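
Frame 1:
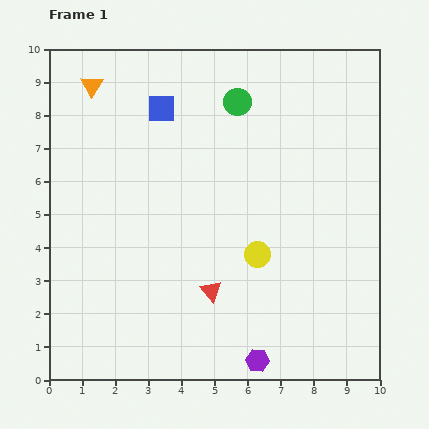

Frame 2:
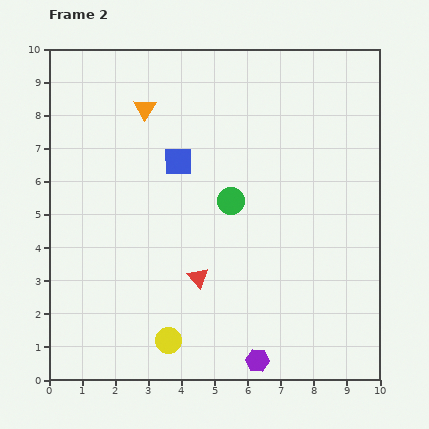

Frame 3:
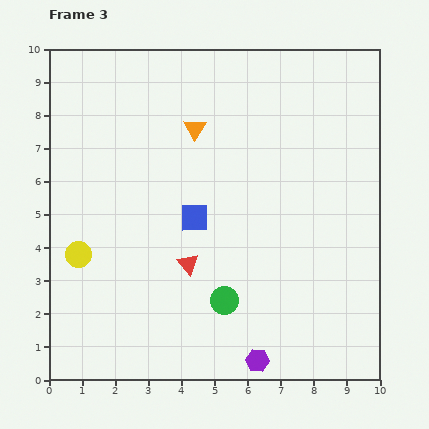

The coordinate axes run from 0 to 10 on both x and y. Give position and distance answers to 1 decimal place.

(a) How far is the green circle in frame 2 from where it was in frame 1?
3.0

The green circle moved from (5.7, 8.4) to (5.5, 5.4), a distance of √(0.2² + 3.0²) ≈ 3.0.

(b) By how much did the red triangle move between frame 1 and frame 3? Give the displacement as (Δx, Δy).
(-0.7, 0.8)

The red triangle was at (4.9, 2.7) in frame 1 and (4.2, 3.5) in frame 3.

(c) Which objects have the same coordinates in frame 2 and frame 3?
the purple hexagon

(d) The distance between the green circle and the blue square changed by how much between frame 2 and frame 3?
+0.7

Distance in frame 2: 2.0. Distance in frame 3: 2.7.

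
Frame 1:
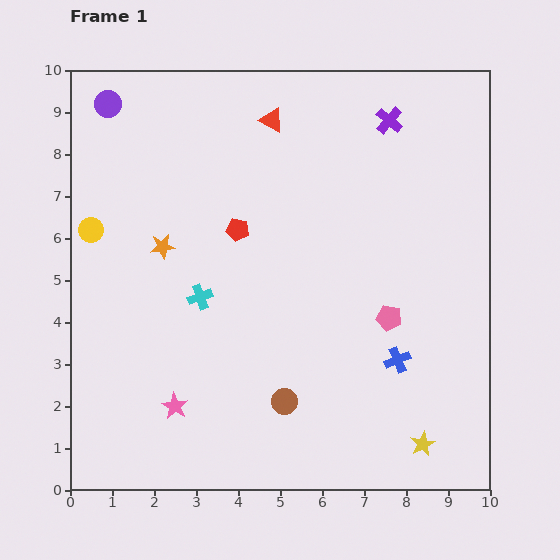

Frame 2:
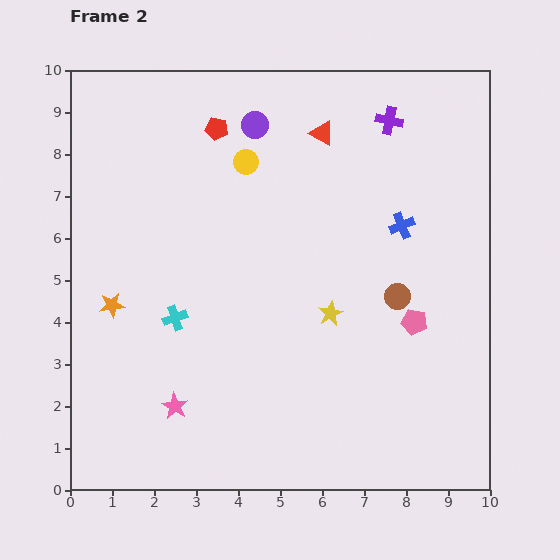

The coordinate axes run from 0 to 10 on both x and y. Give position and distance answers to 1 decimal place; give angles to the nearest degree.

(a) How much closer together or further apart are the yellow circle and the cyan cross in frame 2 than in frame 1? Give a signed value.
+1.0

Distance in frame 1: 3.1. Distance in frame 2: 4.1.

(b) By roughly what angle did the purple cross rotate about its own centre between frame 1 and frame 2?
28° counter-clockwise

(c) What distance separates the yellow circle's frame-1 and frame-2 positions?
4.0

The yellow circle moved from (0.5, 6.2) to (4.2, 7.8), a distance of √(3.7² + 1.6²) ≈ 4.0.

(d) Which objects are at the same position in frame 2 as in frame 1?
the purple cross, the pink star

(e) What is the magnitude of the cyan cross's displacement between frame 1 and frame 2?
0.8

The cyan cross moved from (3.1, 4.6) to (2.5, 4.1), a distance of √(0.6² + 0.5²) ≈ 0.8.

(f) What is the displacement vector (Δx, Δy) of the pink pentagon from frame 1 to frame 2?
(0.6, -0.1)

The pink pentagon was at (7.6, 4.1) in frame 1 and (8.2, 4.0) in frame 2.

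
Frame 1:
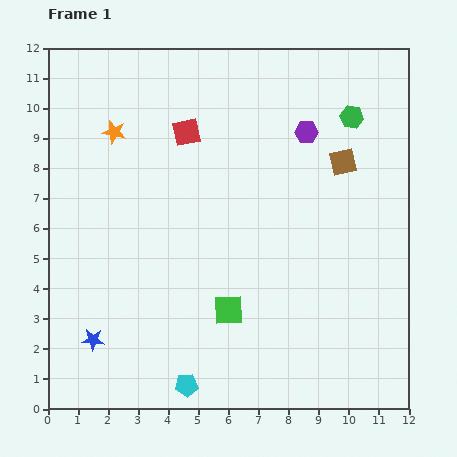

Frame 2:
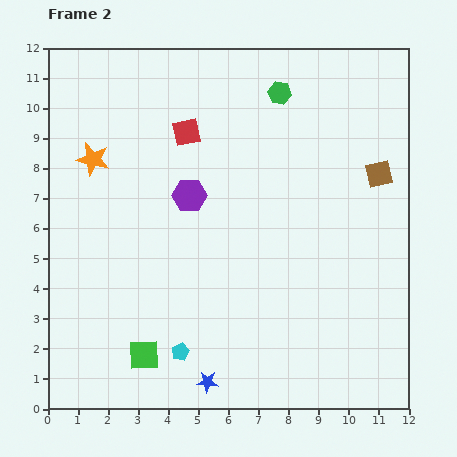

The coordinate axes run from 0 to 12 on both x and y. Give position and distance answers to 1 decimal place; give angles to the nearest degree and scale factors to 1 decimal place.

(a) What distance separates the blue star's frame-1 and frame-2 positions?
4.0

The blue star moved from (1.5, 2.3) to (5.3, 0.9), a distance of √(3.8² + 1.4²) ≈ 4.0.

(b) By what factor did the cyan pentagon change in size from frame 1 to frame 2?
0.8×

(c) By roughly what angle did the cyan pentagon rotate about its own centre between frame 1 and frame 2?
22° counter-clockwise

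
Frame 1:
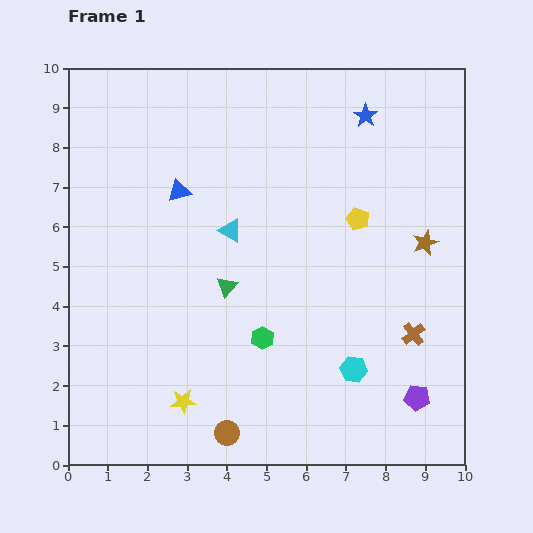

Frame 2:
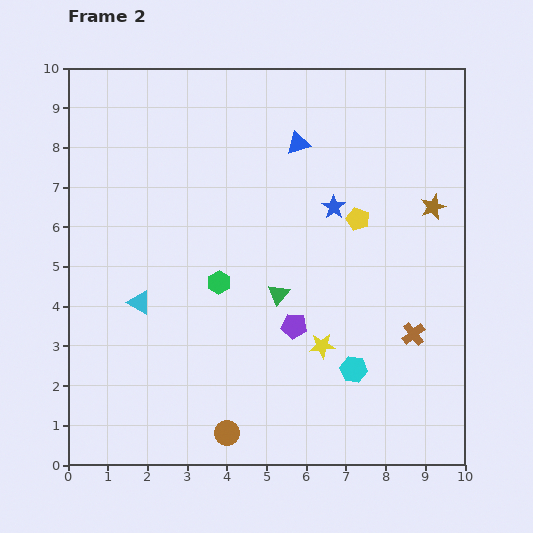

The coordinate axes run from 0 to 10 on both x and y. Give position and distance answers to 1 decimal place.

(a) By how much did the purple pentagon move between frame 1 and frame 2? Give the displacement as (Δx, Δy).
(-3.1, 1.8)

The purple pentagon was at (8.8, 1.7) in frame 1 and (5.7, 3.5) in frame 2.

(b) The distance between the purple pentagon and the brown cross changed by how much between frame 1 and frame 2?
+1.4

Distance in frame 1: 1.6. Distance in frame 2: 3.0.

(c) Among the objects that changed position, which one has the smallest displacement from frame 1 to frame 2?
the brown star

(moved 0.9)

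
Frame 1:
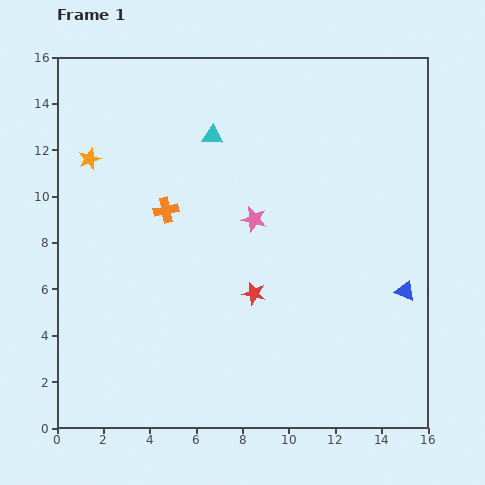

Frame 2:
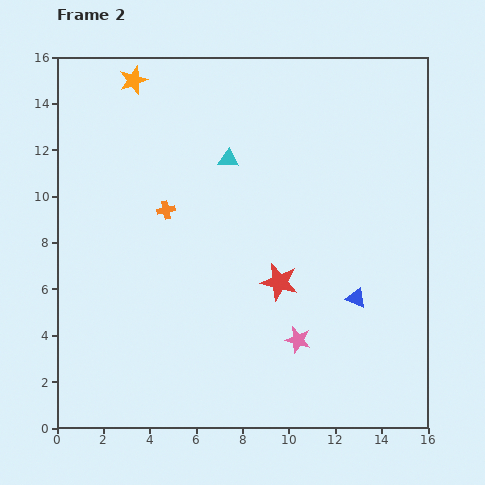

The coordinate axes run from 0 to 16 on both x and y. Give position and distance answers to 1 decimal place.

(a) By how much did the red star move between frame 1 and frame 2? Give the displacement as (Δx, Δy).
(1.1, 0.5)

The red star was at (8.5, 5.8) in frame 1 and (9.6, 6.3) in frame 2.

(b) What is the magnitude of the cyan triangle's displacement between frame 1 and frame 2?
1.2

The cyan triangle moved from (6.7, 12.6) to (7.4, 11.6), a distance of √(0.7² + 1.0²) ≈ 1.2.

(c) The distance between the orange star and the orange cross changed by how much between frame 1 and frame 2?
+1.8

Distance in frame 1: 4.0. Distance in frame 2: 5.8.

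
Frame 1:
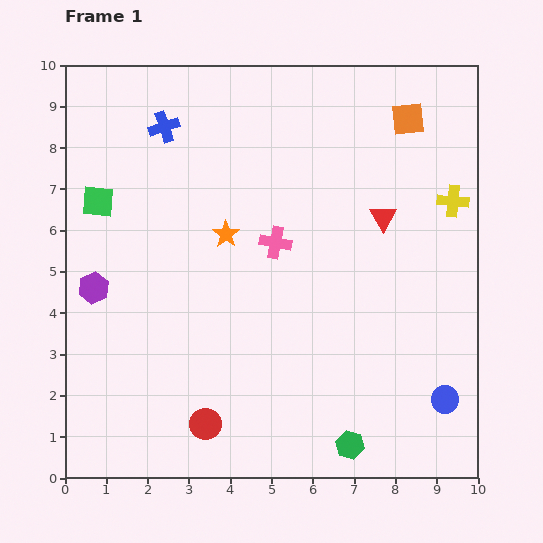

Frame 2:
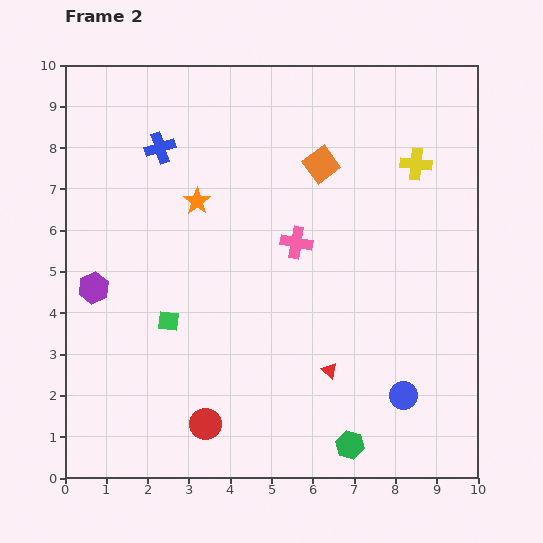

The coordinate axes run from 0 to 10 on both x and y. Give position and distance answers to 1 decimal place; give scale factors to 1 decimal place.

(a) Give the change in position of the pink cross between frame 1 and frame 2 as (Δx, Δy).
(0.5, 0.0)

The pink cross was at (5.1, 5.7) in frame 1 and (5.6, 5.7) in frame 2.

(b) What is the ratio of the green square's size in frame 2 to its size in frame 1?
0.7×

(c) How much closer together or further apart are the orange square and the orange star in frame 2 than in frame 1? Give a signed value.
-2.1

Distance in frame 1: 5.2. Distance in frame 2: 3.1.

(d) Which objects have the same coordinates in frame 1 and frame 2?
the red circle, the purple hexagon, the green hexagon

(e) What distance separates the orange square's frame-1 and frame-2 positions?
2.4

The orange square moved from (8.3, 8.7) to (6.2, 7.6), a distance of √(2.1² + 1.1²) ≈ 2.4.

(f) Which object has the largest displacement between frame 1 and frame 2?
the red triangle

(moved 3.9; next 3.4)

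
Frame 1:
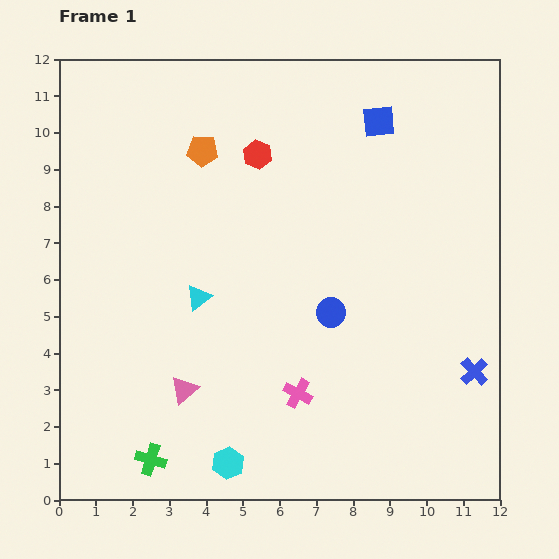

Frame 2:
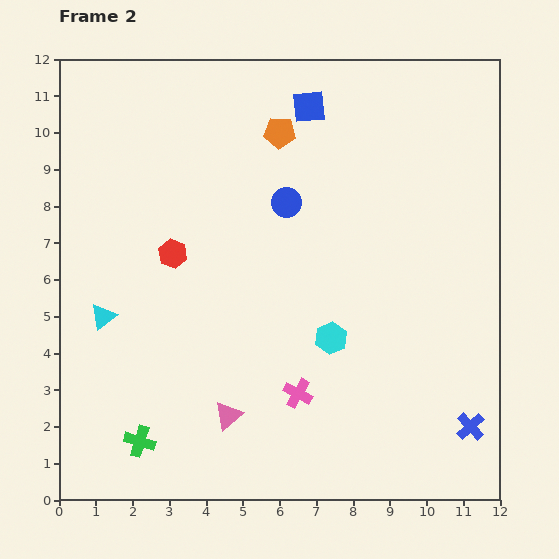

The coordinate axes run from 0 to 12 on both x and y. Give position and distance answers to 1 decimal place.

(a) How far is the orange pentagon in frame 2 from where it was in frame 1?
2.2

The orange pentagon moved from (3.9, 9.5) to (6.0, 10.0), a distance of √(2.1² + 0.5²) ≈ 2.2.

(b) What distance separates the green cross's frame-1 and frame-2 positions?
0.6

The green cross moved from (2.5, 1.1) to (2.2, 1.6), a distance of √(0.3² + 0.5²) ≈ 0.6.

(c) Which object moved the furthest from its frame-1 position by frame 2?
the cyan hexagon

(moved 4.4; next 3.5)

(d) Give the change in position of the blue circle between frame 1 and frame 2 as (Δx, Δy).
(-1.2, 3.0)

The blue circle was at (7.4, 5.1) in frame 1 and (6.2, 8.1) in frame 2.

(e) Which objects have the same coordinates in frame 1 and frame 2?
the pink cross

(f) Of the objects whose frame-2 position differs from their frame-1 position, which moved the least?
the green cross

(moved 0.6)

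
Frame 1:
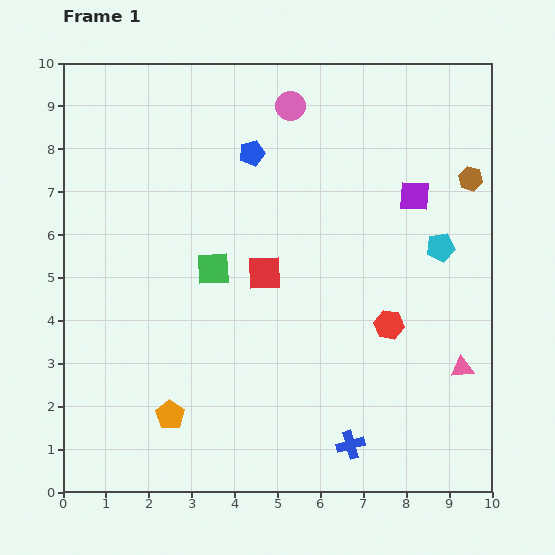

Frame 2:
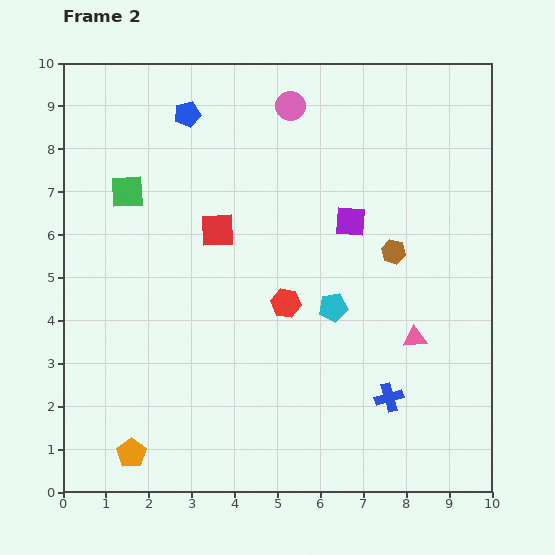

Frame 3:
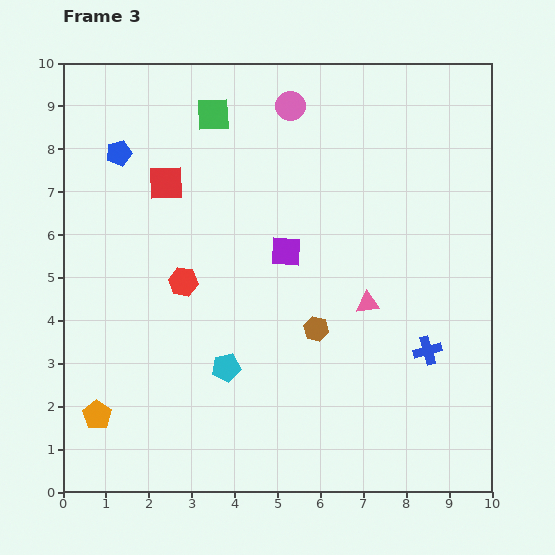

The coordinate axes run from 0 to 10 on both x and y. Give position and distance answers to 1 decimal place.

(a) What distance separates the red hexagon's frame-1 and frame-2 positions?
2.5

The red hexagon moved from (7.6, 3.9) to (5.2, 4.4), a distance of √(2.4² + 0.5²) ≈ 2.5.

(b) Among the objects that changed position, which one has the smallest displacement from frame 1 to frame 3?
the orange pentagon

(moved 1.7)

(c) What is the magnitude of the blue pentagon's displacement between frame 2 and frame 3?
1.8

The blue pentagon moved from (2.9, 8.8) to (1.3, 7.9), a distance of √(1.6² + 0.9²) ≈ 1.8.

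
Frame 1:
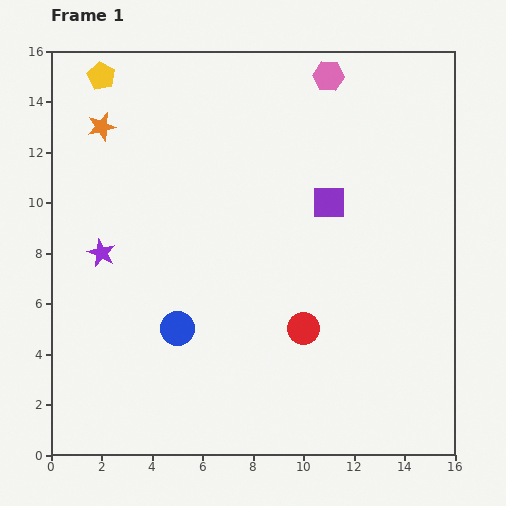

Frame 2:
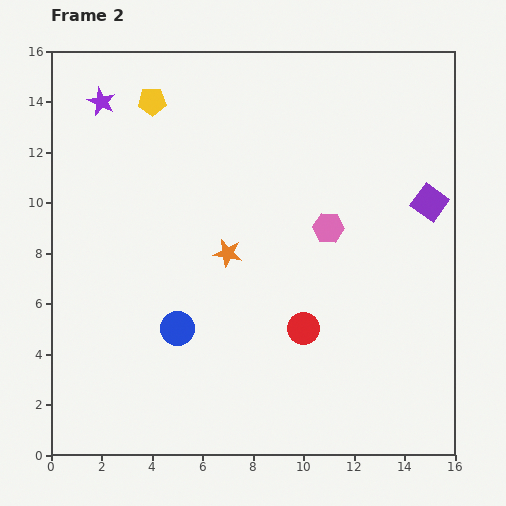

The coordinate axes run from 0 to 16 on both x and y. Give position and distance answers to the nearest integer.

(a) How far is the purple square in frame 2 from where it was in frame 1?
4

The purple square moved from (11, 10) to (15, 10), a distance of √(4² + 0²) ≈ 4.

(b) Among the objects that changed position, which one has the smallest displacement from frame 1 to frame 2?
the yellow pentagon

(moved 2)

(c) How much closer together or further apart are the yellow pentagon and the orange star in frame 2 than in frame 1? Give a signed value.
+5

Distance in frame 1: 2. Distance in frame 2: 7.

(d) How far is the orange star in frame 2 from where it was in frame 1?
7

The orange star moved from (2, 13) to (7, 8), a distance of √(5² + 5²) ≈ 7.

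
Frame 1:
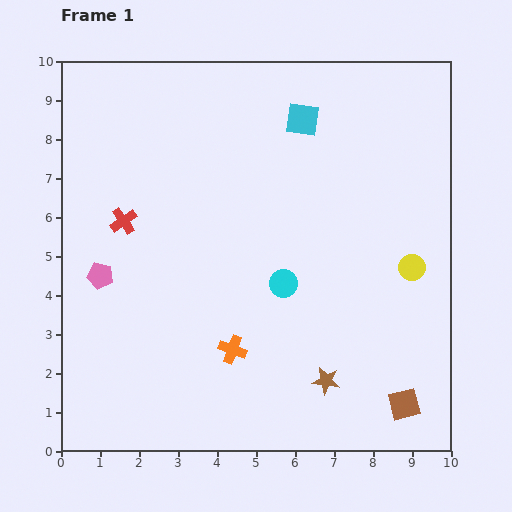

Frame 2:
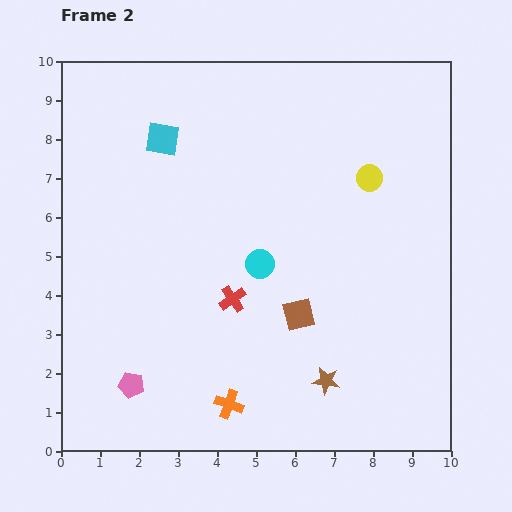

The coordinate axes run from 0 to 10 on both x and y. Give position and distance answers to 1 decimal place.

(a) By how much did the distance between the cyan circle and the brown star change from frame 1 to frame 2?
+0.7

Distance in frame 1: 2.7. Distance in frame 2: 3.4.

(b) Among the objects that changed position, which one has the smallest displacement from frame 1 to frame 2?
the cyan circle

(moved 0.8)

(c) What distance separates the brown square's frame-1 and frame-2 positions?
3.5

The brown square moved from (8.8, 1.2) to (6.1, 3.5), a distance of √(2.7² + 2.3²) ≈ 3.5.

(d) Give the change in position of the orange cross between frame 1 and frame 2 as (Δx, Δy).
(-0.1, -1.4)

The orange cross was at (4.4, 2.6) in frame 1 and (4.3, 1.2) in frame 2.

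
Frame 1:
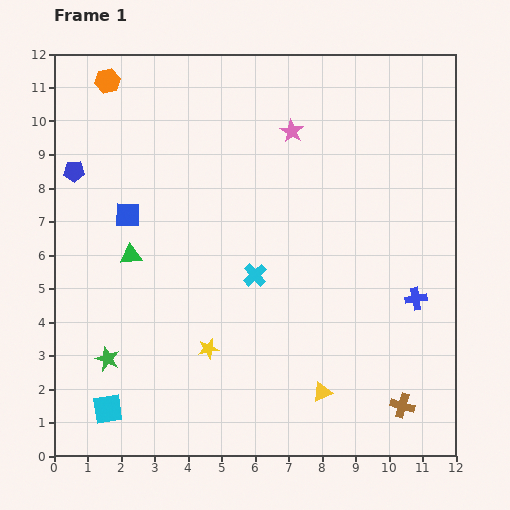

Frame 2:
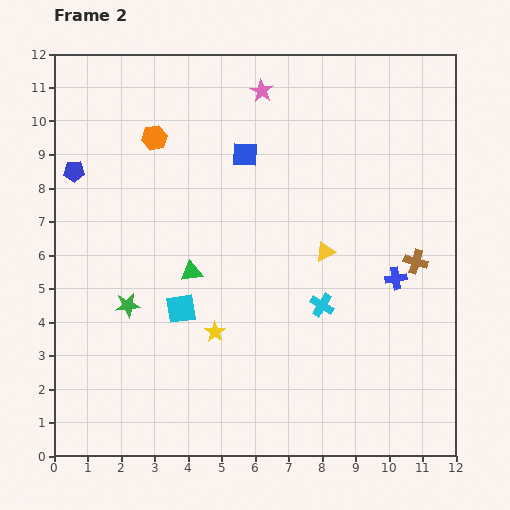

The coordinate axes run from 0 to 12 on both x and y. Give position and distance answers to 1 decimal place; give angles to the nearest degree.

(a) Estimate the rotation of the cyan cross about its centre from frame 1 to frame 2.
16° counter-clockwise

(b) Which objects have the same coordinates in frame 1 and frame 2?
the blue pentagon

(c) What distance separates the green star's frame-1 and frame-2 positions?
1.7

The green star moved from (1.6, 2.9) to (2.2, 4.5), a distance of √(0.6² + 1.6²) ≈ 1.7.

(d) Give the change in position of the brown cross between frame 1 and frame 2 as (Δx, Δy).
(0.4, 4.3)

The brown cross was at (10.4, 1.5) in frame 1 and (10.8, 5.8) in frame 2.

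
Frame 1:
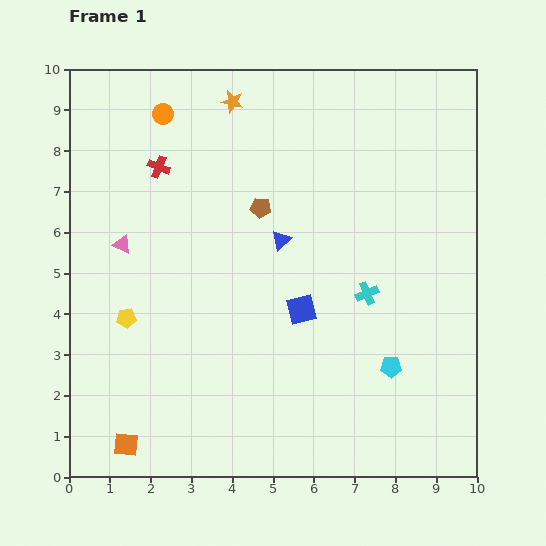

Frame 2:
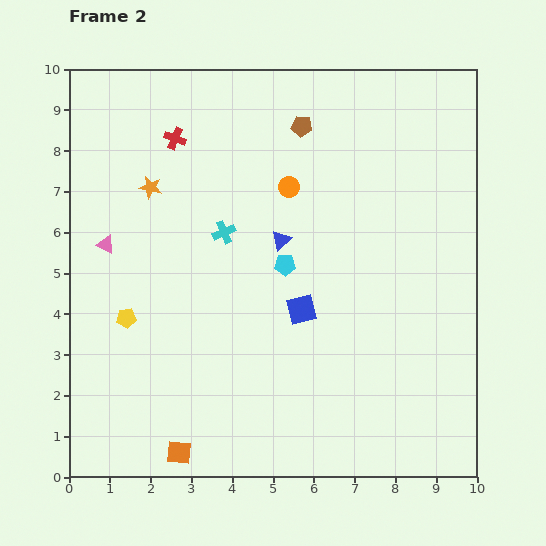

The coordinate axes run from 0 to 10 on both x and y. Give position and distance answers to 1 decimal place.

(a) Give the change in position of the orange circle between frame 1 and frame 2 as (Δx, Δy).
(3.1, -1.8)

The orange circle was at (2.3, 8.9) in frame 1 and (5.4, 7.1) in frame 2.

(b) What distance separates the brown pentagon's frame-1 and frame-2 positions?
2.2

The brown pentagon moved from (4.7, 6.6) to (5.7, 8.6), a distance of √(1.0² + 2.0²) ≈ 2.2.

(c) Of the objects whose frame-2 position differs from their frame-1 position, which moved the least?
the pink triangle

(moved 0.4)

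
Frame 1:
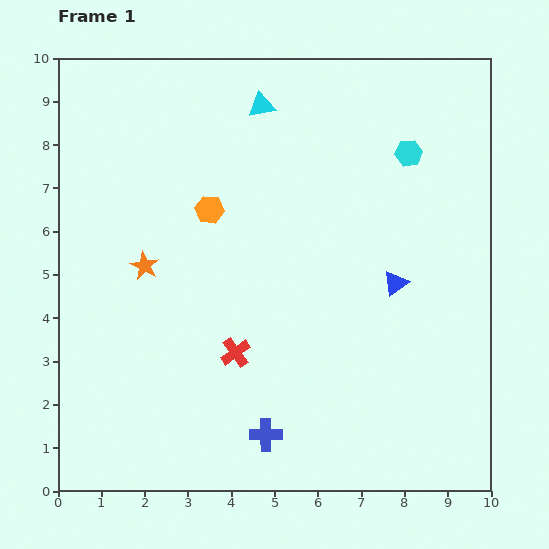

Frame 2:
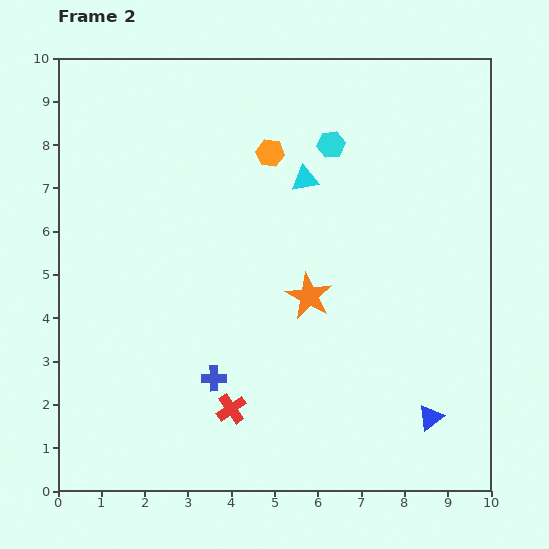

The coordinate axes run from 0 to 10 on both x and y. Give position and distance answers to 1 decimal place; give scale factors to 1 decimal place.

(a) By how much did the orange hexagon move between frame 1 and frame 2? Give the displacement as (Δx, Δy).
(1.4, 1.3)

The orange hexagon was at (3.5, 6.5) in frame 1 and (4.9, 7.8) in frame 2.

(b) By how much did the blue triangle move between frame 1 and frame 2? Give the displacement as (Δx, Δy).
(0.8, -3.1)

The blue triangle was at (7.8, 4.8) in frame 1 and (8.6, 1.7) in frame 2.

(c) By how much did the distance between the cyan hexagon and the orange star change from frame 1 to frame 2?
-3.1

Distance in frame 1: 6.6. Distance in frame 2: 3.5.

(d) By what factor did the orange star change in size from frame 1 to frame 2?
1.6×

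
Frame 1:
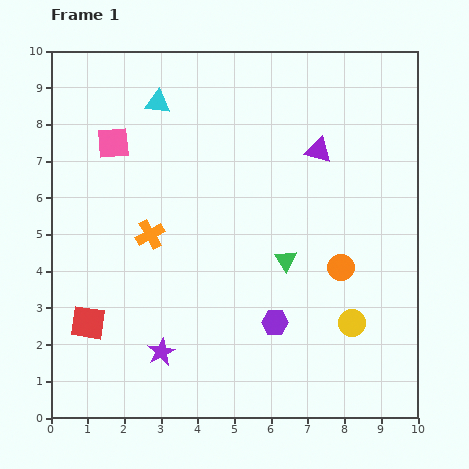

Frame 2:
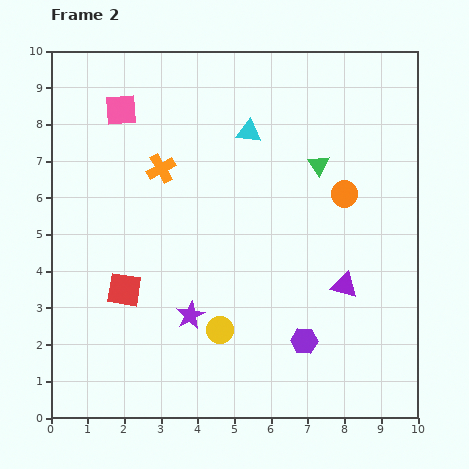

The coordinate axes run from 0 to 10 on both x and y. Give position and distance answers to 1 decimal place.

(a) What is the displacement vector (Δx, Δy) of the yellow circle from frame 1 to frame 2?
(-3.6, -0.2)

The yellow circle was at (8.2, 2.6) in frame 1 and (4.6, 2.4) in frame 2.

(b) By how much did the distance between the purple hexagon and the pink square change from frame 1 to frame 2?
+1.4

Distance in frame 1: 6.6. Distance in frame 2: 8.0.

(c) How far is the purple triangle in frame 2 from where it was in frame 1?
3.8

The purple triangle moved from (7.3, 7.3) to (8.0, 3.6), a distance of √(0.7² + 3.7²) ≈ 3.8.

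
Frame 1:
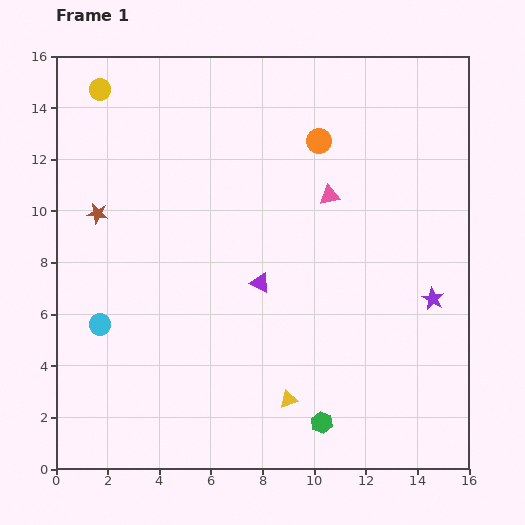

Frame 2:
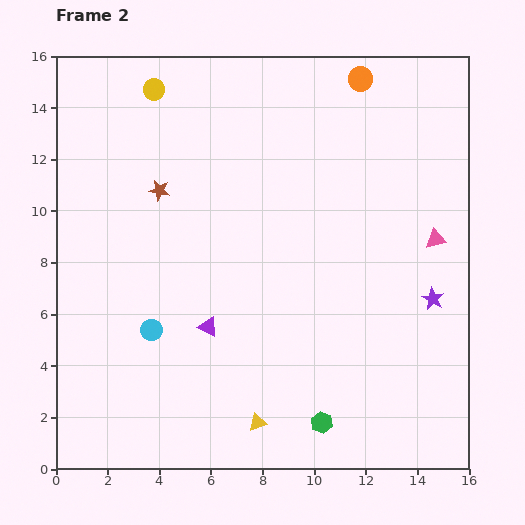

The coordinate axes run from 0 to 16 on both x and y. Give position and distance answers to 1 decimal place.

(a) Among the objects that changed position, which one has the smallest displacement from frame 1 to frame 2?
the yellow triangle

(moved 1.5)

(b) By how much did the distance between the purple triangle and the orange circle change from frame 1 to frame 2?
+5.3

Distance in frame 1: 6.0. Distance in frame 2: 11.3.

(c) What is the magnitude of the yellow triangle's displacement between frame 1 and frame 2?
1.5

The yellow triangle moved from (9.0, 2.7) to (7.8, 1.8), a distance of √(1.2² + 0.9²) ≈ 1.5.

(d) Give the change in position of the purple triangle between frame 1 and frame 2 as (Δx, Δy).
(-2.0, -1.7)

The purple triangle was at (7.9, 7.2) in frame 1 and (5.9, 5.5) in frame 2.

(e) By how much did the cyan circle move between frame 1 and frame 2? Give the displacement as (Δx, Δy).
(2.0, -0.2)

The cyan circle was at (1.7, 5.6) in frame 1 and (3.7, 5.4) in frame 2.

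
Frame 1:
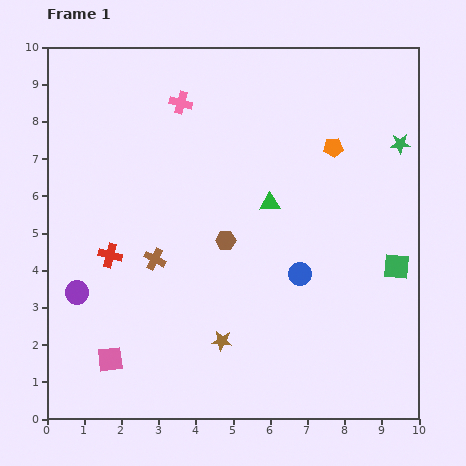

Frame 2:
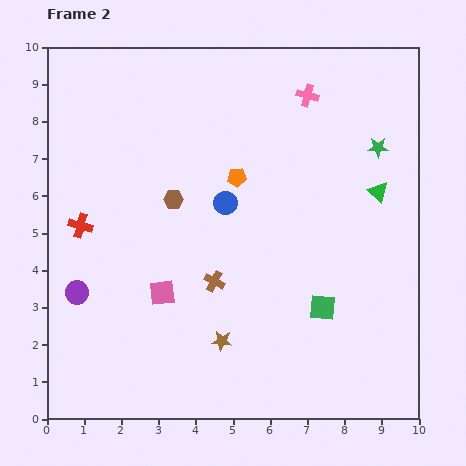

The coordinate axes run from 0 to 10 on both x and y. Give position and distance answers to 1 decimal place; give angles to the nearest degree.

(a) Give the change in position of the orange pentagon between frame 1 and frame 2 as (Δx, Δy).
(-2.6, -0.8)

The orange pentagon was at (7.7, 7.3) in frame 1 and (5.1, 6.5) in frame 2.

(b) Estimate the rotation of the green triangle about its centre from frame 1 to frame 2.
43° clockwise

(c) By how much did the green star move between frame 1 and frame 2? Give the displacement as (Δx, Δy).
(-0.6, -0.1)

The green star was at (9.5, 7.4) in frame 1 and (8.9, 7.3) in frame 2.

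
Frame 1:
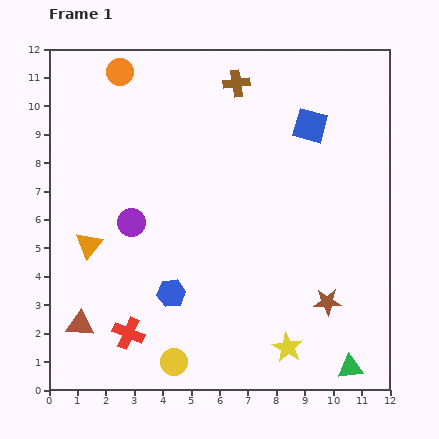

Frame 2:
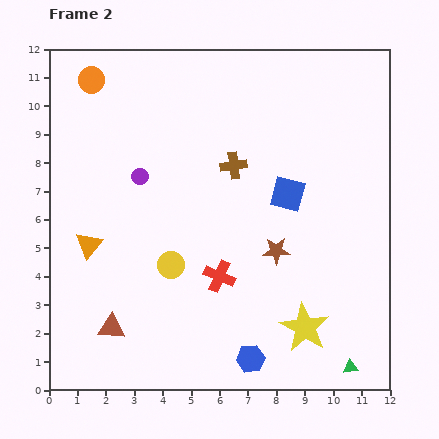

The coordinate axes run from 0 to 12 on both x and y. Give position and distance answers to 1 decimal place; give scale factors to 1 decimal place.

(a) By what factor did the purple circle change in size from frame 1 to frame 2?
0.6×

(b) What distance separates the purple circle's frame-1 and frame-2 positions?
1.6

The purple circle moved from (2.9, 5.9) to (3.2, 7.5), a distance of √(0.3² + 1.6²) ≈ 1.6.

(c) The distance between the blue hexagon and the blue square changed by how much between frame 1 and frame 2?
-1.8

Distance in frame 1: 7.7. Distance in frame 2: 5.9.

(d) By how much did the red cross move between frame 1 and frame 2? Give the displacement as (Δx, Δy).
(3.2, 2.0)

The red cross was at (2.8, 2.0) in frame 1 and (6.0, 4.0) in frame 2.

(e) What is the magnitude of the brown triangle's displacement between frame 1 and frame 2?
1.1

The brown triangle moved from (1.1, 2.3) to (2.2, 2.2), a distance of √(1.1² + 0.1²) ≈ 1.1.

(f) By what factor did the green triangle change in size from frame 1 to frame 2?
0.6×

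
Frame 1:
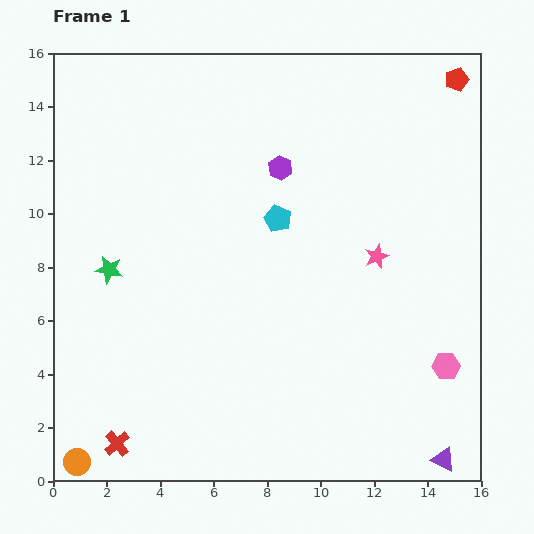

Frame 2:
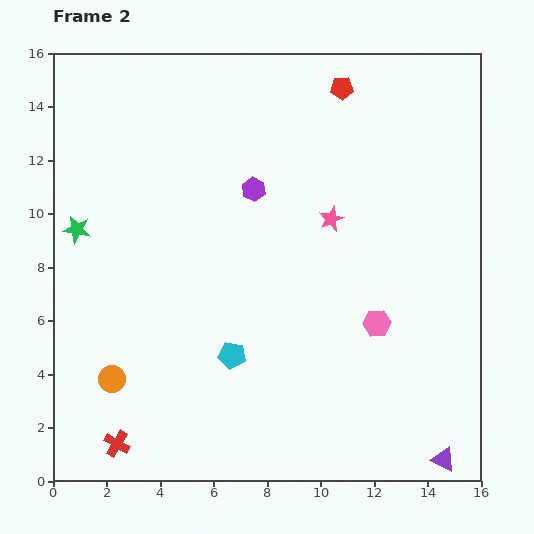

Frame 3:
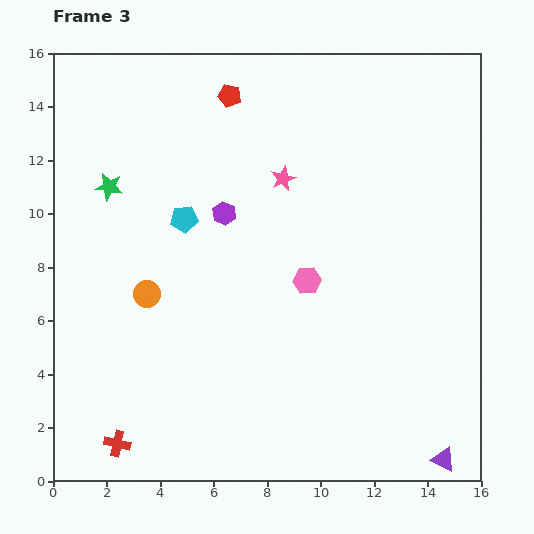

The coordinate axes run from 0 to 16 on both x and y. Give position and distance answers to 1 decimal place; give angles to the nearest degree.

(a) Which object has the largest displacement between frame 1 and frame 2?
the cyan pentagon

(moved 5.4; next 4.3)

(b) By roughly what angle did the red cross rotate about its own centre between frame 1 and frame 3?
37° counter-clockwise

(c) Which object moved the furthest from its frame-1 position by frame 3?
the red pentagon

(moved 8.5; next 6.8)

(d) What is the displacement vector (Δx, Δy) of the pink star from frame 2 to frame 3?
(-1.8, 1.5)

The pink star was at (10.4, 9.8) in frame 2 and (8.6, 11.3) in frame 3.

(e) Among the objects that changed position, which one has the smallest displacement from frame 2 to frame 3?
the purple hexagon

(moved 1.4)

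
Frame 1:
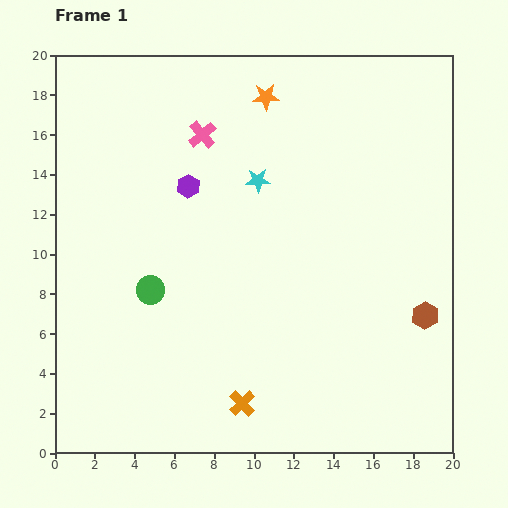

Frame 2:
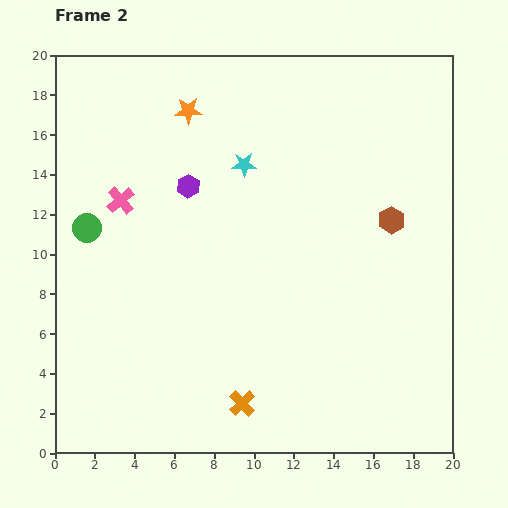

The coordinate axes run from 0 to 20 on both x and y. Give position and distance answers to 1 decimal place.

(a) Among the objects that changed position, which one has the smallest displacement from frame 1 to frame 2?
the cyan star

(moved 1.1)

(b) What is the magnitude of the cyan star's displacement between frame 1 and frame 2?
1.1

The cyan star moved from (10.2, 13.7) to (9.5, 14.5), a distance of √(0.7² + 0.8²) ≈ 1.1.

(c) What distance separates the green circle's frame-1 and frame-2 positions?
4.5

The green circle moved from (4.8, 8.2) to (1.6, 11.3), a distance of √(3.2² + 3.1²) ≈ 4.5.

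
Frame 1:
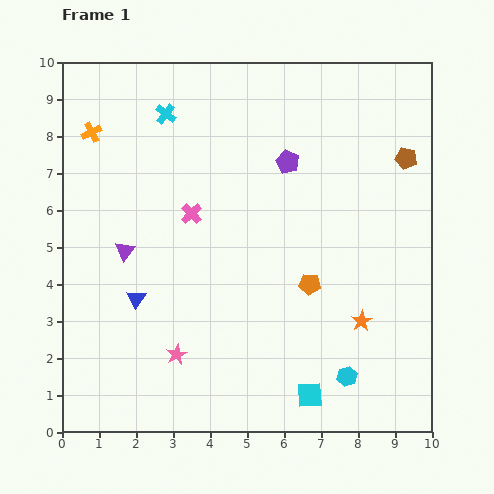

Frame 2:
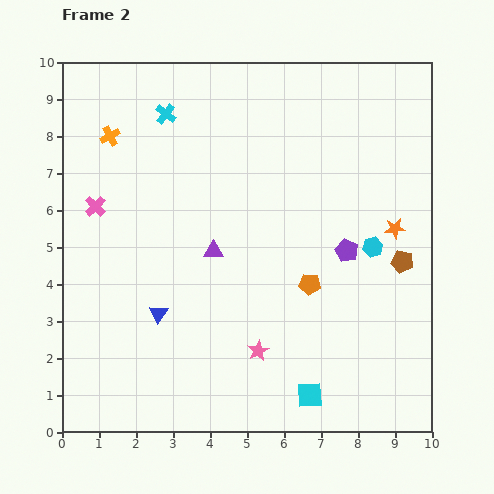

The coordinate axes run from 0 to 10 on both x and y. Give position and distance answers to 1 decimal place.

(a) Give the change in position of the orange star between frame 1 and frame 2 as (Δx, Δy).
(0.9, 2.5)

The orange star was at (8.1, 3.0) in frame 1 and (9.0, 5.5) in frame 2.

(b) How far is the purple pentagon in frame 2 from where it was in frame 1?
2.9

The purple pentagon moved from (6.1, 7.3) to (7.7, 4.9), a distance of √(1.6² + 2.4²) ≈ 2.9.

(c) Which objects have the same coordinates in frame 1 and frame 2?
the orange pentagon, the cyan cross, the cyan square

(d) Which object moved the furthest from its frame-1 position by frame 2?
the cyan hexagon

(moved 3.6; next 2.9)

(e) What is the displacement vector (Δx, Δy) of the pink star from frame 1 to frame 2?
(2.2, 0.1)

The pink star was at (3.1, 2.1) in frame 1 and (5.3, 2.2) in frame 2.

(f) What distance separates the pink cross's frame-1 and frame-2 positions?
2.6

The pink cross moved from (3.5, 5.9) to (0.9, 6.1), a distance of √(2.6² + 0.2²) ≈ 2.6.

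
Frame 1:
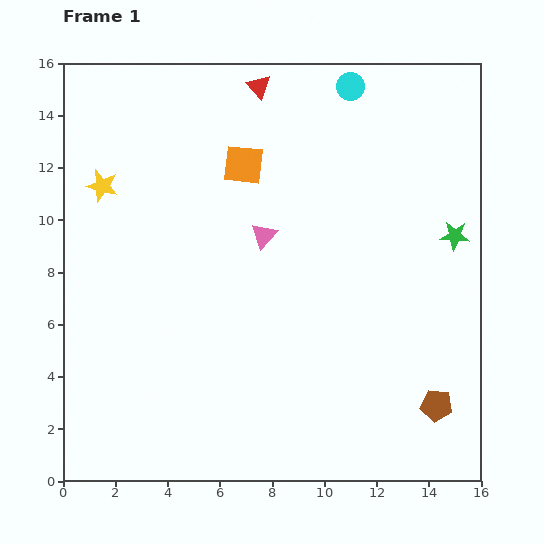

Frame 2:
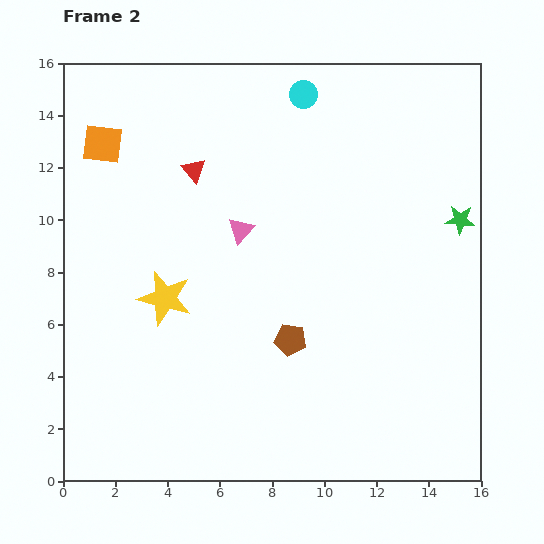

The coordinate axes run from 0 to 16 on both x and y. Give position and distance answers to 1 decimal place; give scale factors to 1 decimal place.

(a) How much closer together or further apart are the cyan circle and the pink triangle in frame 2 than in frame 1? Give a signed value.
-0.9

Distance in frame 1: 6.6. Distance in frame 2: 5.7.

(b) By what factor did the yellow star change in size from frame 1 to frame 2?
1.7×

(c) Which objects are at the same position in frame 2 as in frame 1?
none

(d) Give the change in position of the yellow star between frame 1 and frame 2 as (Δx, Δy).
(2.4, -4.3)

The yellow star was at (1.5, 11.3) in frame 1 and (3.9, 7.0) in frame 2.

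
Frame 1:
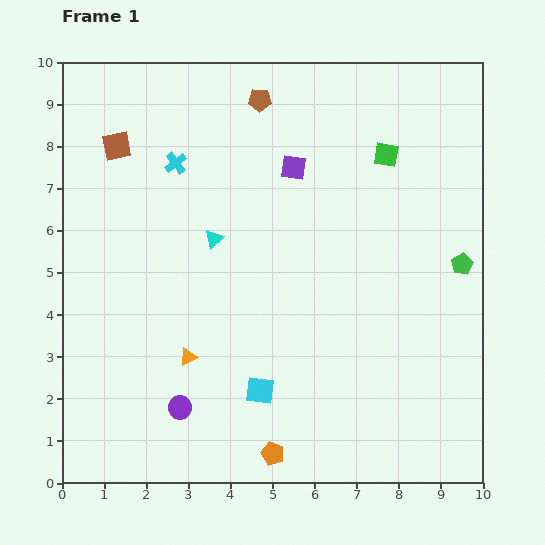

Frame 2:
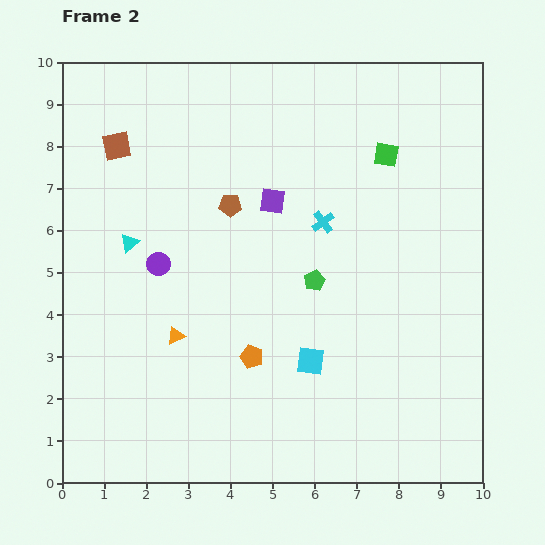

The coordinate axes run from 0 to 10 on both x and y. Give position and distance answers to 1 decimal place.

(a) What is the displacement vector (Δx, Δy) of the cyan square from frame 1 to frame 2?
(1.2, 0.7)

The cyan square was at (4.7, 2.2) in frame 1 and (5.9, 2.9) in frame 2.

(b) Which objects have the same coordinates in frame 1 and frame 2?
the brown square, the green square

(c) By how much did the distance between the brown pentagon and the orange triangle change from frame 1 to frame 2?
-2.9

Distance in frame 1: 6.3. Distance in frame 2: 3.4.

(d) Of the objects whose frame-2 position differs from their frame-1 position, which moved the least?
the orange triangle

(moved 0.6)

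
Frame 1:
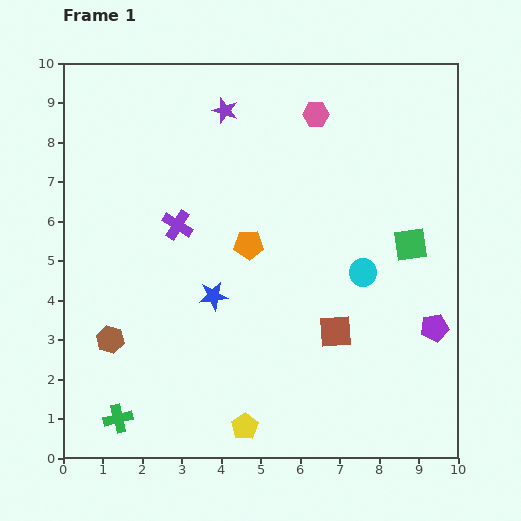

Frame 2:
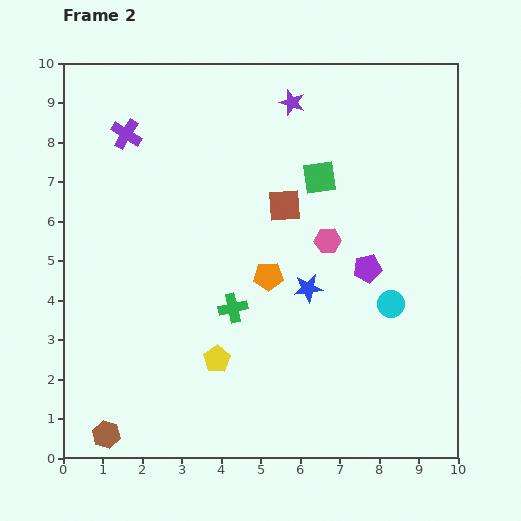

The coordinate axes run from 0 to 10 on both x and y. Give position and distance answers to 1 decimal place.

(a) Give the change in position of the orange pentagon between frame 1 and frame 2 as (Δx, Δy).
(0.5, -0.8)

The orange pentagon was at (4.7, 5.4) in frame 1 and (5.2, 4.6) in frame 2.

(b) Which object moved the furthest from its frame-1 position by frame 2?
the green cross

(moved 4.0; next 3.5)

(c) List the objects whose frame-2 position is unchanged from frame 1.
none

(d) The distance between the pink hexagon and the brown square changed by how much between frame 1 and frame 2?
-4.1

Distance in frame 1: 5.5. Distance in frame 2: 1.4.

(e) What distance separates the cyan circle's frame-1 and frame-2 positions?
1.1

The cyan circle moved from (7.6, 4.7) to (8.3, 3.9), a distance of √(0.7² + 0.8²) ≈ 1.1.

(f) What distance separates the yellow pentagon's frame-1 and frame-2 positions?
1.8

The yellow pentagon moved from (4.6, 0.8) to (3.9, 2.5), a distance of √(0.7² + 1.7²) ≈ 1.8.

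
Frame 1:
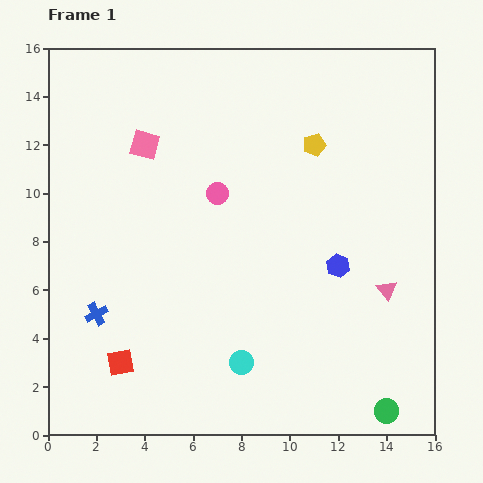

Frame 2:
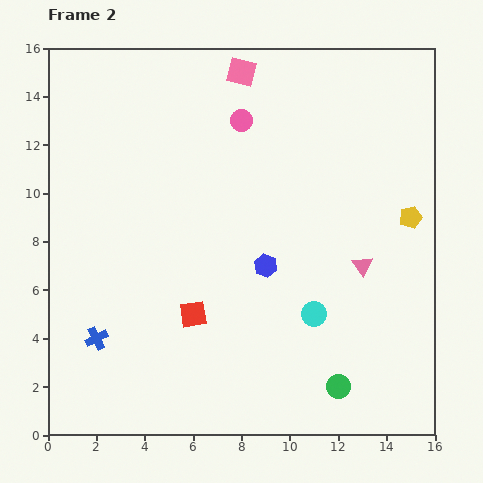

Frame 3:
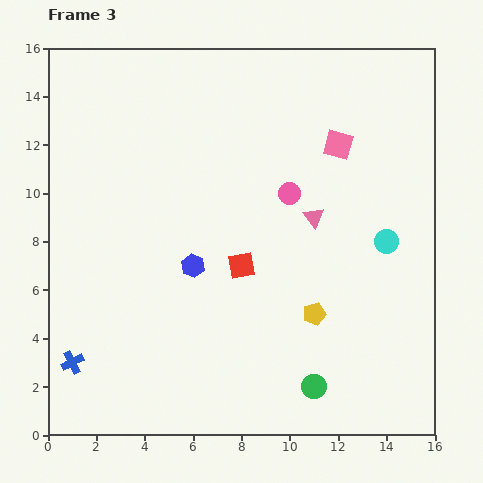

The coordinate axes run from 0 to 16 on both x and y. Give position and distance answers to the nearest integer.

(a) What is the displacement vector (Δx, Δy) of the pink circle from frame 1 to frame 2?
(1, 3)

The pink circle was at (7, 10) in frame 1 and (8, 13) in frame 2.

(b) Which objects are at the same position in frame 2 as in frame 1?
none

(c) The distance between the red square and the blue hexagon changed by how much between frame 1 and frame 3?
-8

Distance in frame 1: 10. Distance in frame 3: 2.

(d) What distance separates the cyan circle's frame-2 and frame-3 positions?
4

The cyan circle moved from (11, 5) to (14, 8), a distance of √(3² + 3²) ≈ 4.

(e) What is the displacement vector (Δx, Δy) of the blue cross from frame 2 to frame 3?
(-1, -1)

The blue cross was at (2, 4) in frame 2 and (1, 3) in frame 3.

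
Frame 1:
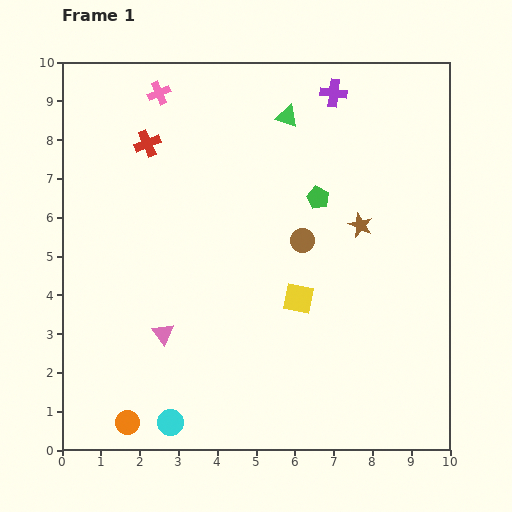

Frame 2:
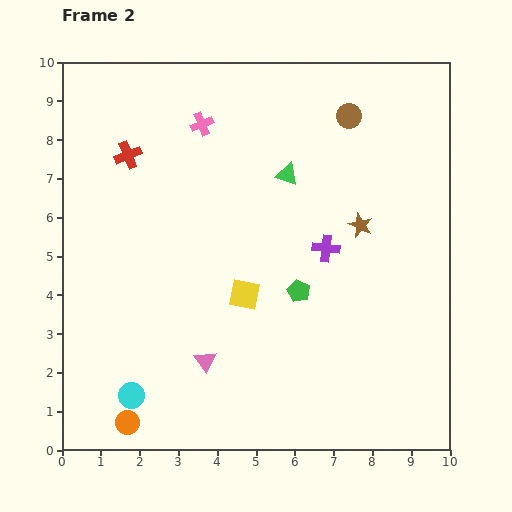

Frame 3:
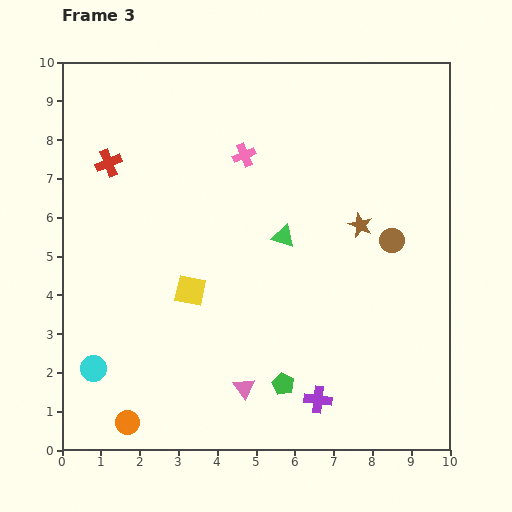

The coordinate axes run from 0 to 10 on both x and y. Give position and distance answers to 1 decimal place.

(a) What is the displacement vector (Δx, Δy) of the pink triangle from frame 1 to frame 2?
(1.1, -0.7)

The pink triangle was at (2.6, 3.0) in frame 1 and (3.7, 2.3) in frame 2.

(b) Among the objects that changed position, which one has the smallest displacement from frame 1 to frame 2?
the red cross

(moved 0.6)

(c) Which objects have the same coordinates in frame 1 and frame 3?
the orange circle, the brown star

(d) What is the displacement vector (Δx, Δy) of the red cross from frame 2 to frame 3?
(-0.5, -0.2)

The red cross was at (1.7, 7.6) in frame 2 and (1.2, 7.4) in frame 3.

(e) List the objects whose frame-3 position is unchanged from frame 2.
the orange circle, the brown star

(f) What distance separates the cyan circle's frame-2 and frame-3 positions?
1.2

The cyan circle moved from (1.8, 1.4) to (0.8, 2.1), a distance of √(1.0² + 0.7²) ≈ 1.2.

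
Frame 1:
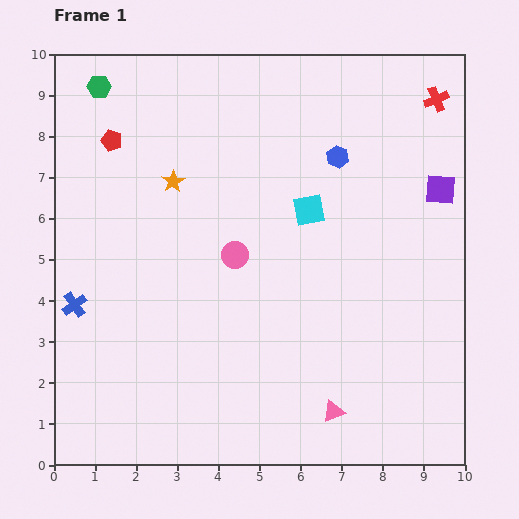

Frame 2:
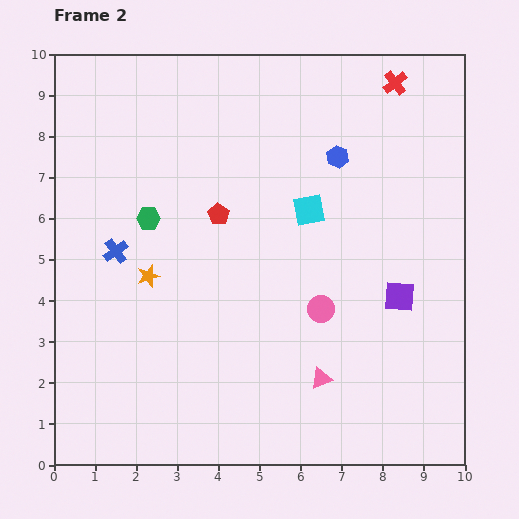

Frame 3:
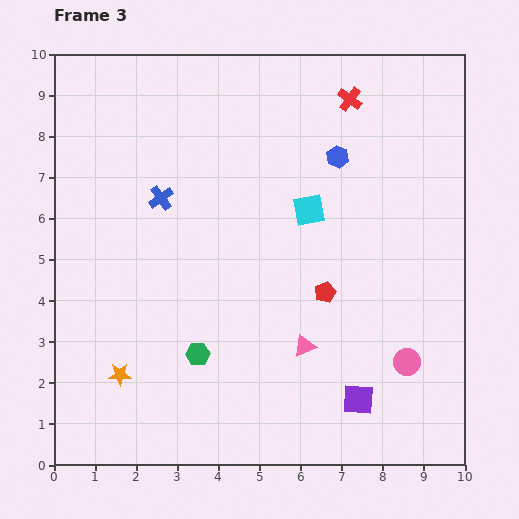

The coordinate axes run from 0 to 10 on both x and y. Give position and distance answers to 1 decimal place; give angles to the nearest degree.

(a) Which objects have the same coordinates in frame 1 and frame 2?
the blue hexagon, the cyan square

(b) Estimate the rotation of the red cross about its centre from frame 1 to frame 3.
32° counter-clockwise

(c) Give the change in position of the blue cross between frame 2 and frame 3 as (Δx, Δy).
(1.1, 1.3)

The blue cross was at (1.5, 5.2) in frame 2 and (2.6, 6.5) in frame 3.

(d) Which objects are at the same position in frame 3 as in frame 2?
the blue hexagon, the cyan square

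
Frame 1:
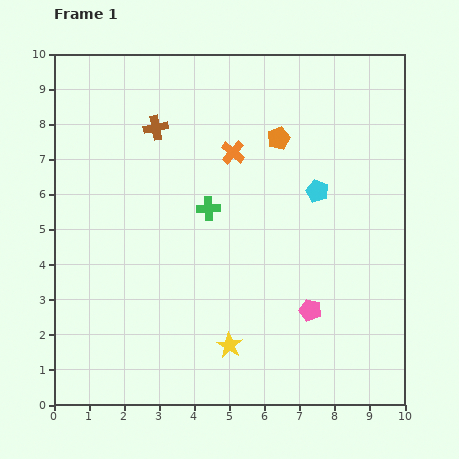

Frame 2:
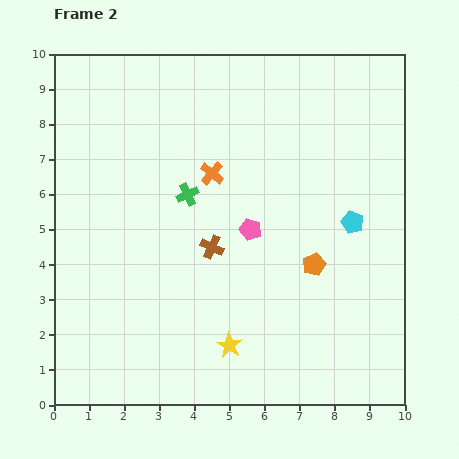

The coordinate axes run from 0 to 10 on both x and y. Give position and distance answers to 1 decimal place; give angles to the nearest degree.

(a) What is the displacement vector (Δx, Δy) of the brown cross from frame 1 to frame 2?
(1.6, -3.4)

The brown cross was at (2.9, 7.9) in frame 1 and (4.5, 4.5) in frame 2.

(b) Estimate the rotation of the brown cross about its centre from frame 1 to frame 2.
36° clockwise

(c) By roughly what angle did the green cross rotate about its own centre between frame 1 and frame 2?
22° counter-clockwise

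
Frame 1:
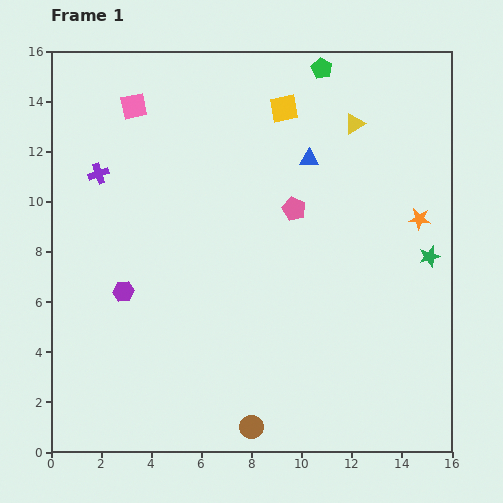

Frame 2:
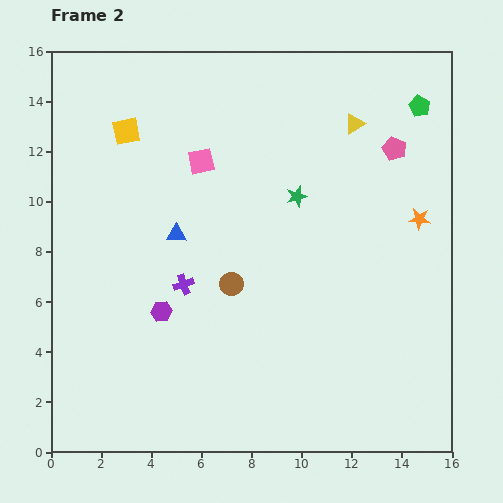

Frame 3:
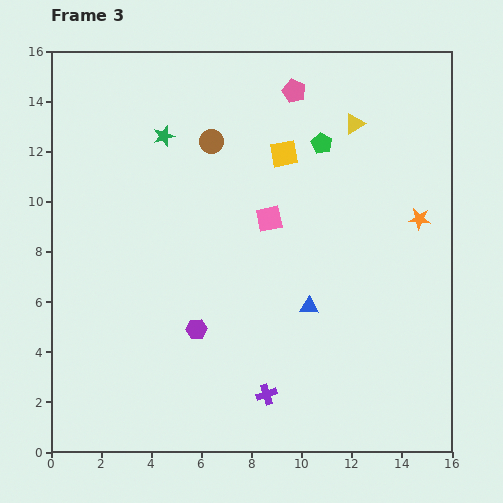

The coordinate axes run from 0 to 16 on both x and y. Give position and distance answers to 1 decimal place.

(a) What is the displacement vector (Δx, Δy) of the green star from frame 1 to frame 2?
(-5.3, 2.4)

The green star was at (15.1, 7.8) in frame 1 and (9.8, 10.2) in frame 2.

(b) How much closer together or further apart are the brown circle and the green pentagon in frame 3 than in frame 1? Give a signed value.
-10.2

Distance in frame 1: 14.6. Distance in frame 3: 4.4.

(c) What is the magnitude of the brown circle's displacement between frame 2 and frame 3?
5.8

The brown circle moved from (7.2, 6.7) to (6.4, 12.4), a distance of √(0.8² + 5.7²) ≈ 5.8.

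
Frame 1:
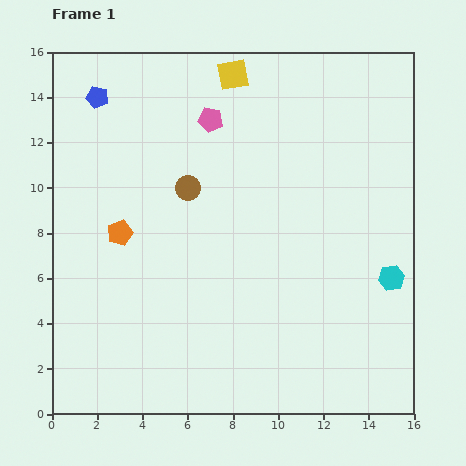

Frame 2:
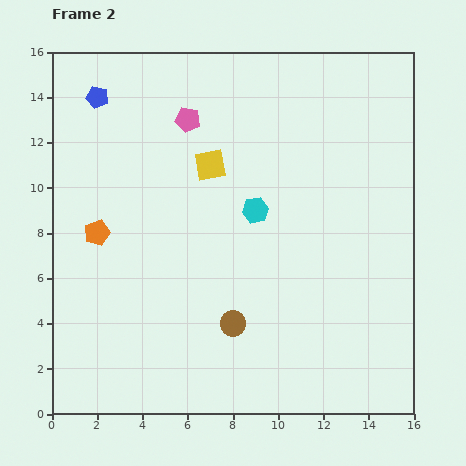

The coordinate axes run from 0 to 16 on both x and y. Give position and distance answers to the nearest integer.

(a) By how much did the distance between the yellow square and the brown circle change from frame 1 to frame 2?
+2

Distance in frame 1: 5. Distance in frame 2: 7.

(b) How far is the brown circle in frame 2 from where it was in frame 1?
6

The brown circle moved from (6, 10) to (8, 4), a distance of √(2² + 6²) ≈ 6.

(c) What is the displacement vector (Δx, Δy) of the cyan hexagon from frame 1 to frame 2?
(-6, 3)

The cyan hexagon was at (15, 6) in frame 1 and (9, 9) in frame 2.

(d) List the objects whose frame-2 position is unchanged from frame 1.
the blue pentagon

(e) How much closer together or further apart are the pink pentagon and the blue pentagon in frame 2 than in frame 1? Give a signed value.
-1

Distance in frame 1: 5. Distance in frame 2: 4.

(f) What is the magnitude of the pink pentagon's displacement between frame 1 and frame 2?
1

The pink pentagon moved from (7, 13) to (6, 13), a distance of √(1² + 0²) ≈ 1.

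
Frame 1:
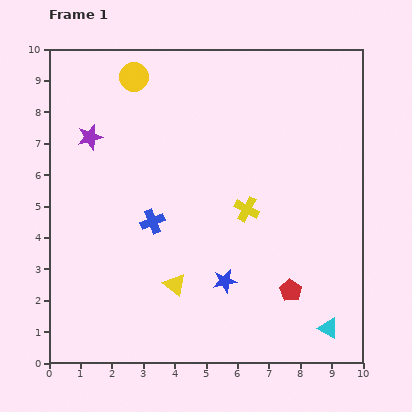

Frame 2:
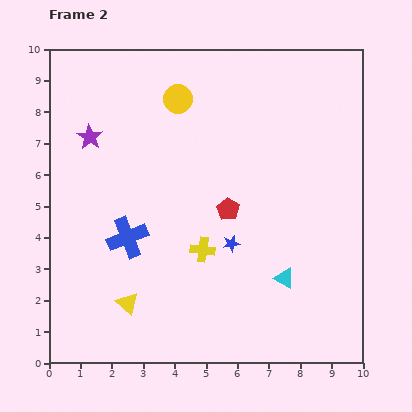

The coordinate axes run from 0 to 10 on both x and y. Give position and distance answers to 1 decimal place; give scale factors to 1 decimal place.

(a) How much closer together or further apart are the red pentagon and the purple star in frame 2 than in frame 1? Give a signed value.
-3.1

Distance in frame 1: 8.1. Distance in frame 2: 5.0.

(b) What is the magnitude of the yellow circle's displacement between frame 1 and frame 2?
1.6

The yellow circle moved from (2.7, 9.1) to (4.1, 8.4), a distance of √(1.4² + 0.7²) ≈ 1.6.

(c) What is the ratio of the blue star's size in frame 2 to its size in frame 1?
0.7×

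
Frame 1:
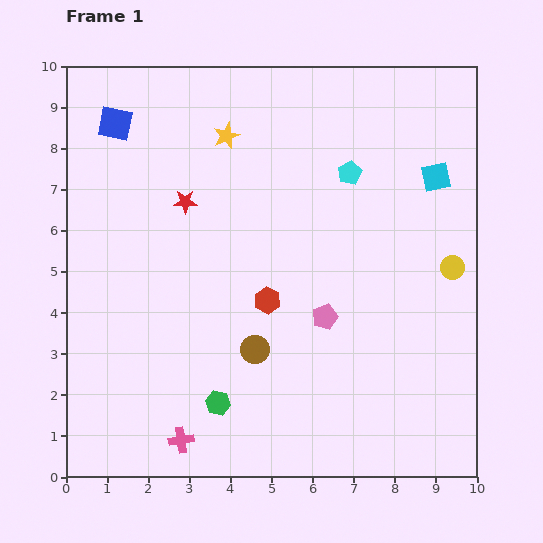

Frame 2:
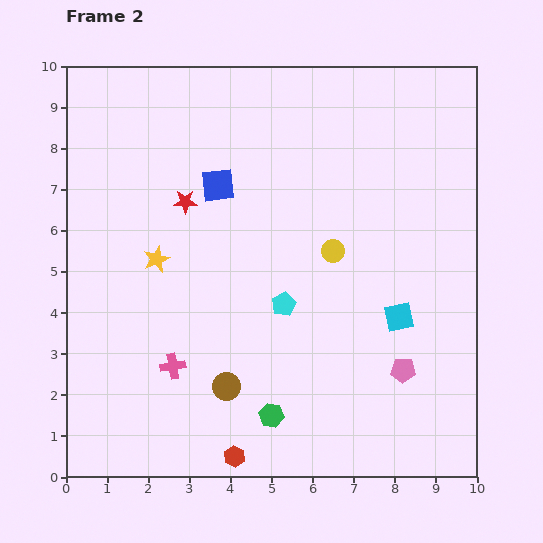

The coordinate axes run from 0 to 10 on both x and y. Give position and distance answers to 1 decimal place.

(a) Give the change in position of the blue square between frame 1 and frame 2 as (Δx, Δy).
(2.5, -1.5)

The blue square was at (1.2, 8.6) in frame 1 and (3.7, 7.1) in frame 2.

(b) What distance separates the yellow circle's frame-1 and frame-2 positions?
2.9

The yellow circle moved from (9.4, 5.1) to (6.5, 5.5), a distance of √(2.9² + 0.4²) ≈ 2.9.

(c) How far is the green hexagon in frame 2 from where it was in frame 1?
1.3

The green hexagon moved from (3.7, 1.8) to (5.0, 1.5), a distance of √(1.3² + 0.3²) ≈ 1.3.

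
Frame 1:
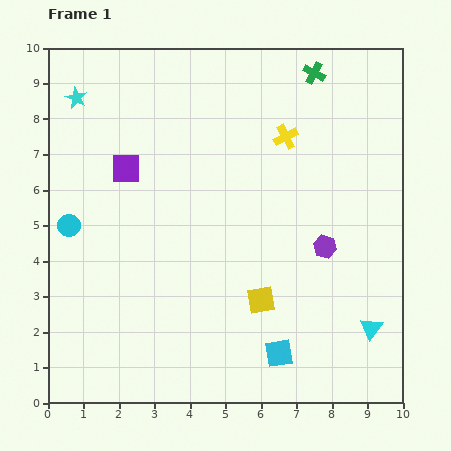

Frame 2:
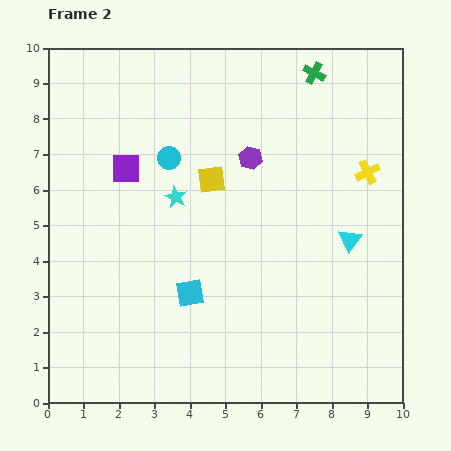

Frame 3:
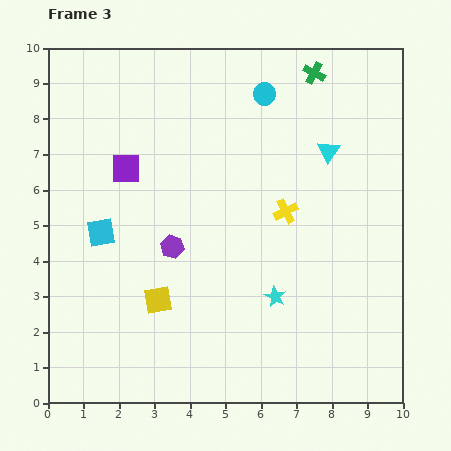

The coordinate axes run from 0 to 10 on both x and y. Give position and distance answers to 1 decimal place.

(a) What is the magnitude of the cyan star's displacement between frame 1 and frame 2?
4.0

The cyan star moved from (0.8, 8.6) to (3.6, 5.8), a distance of √(2.8² + 2.8²) ≈ 4.0.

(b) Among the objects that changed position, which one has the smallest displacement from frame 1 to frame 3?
the yellow cross

(moved 2.1)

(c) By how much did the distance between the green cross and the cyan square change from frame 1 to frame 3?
-0.5

Distance in frame 1: 8.0. Distance in frame 3: 7.5.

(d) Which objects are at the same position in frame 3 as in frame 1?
the green cross, the purple square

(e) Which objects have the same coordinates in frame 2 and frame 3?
the green cross, the purple square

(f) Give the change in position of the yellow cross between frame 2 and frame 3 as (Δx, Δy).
(-2.3, -1.1)

The yellow cross was at (9.0, 6.5) in frame 2 and (6.7, 5.4) in frame 3.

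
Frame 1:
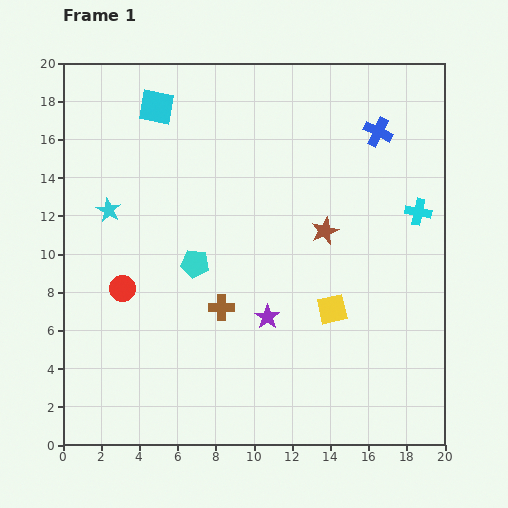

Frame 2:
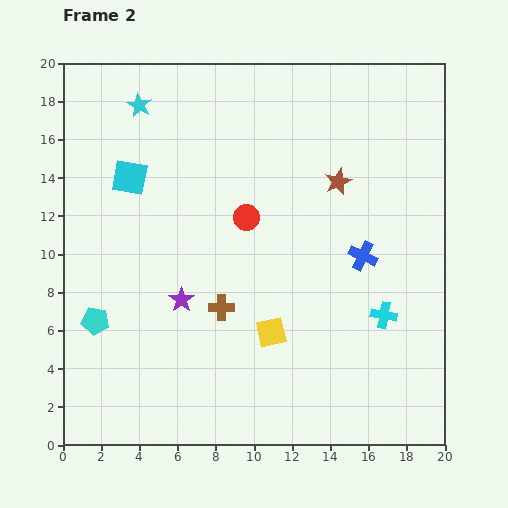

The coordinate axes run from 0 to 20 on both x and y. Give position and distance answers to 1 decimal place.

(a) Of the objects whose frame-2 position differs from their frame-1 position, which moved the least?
the brown star

(moved 2.7)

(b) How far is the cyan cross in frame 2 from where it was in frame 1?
5.7

The cyan cross moved from (18.6, 12.2) to (16.8, 6.8), a distance of √(1.8² + 5.4²) ≈ 5.7.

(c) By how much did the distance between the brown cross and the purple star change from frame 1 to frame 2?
-0.4

Distance in frame 1: 2.5. Distance in frame 2: 2.1.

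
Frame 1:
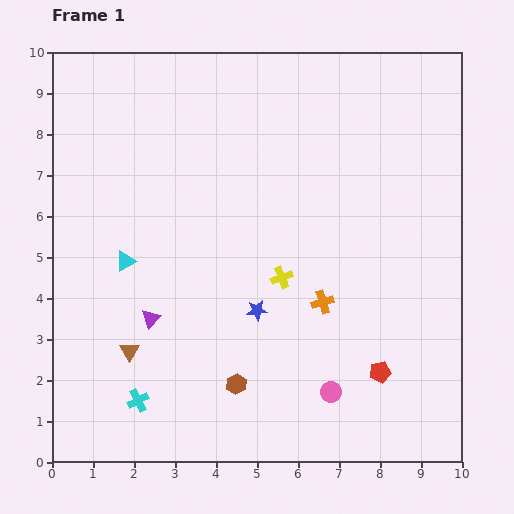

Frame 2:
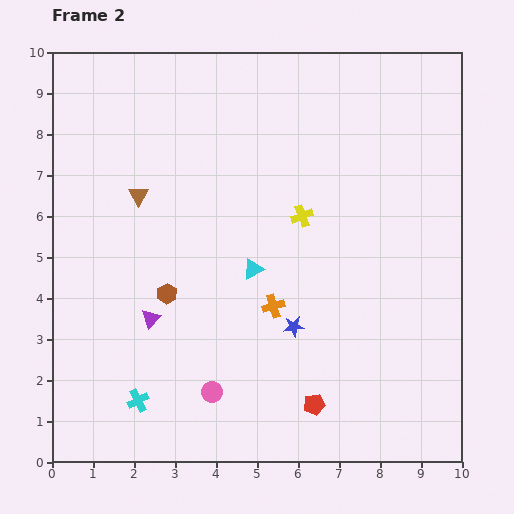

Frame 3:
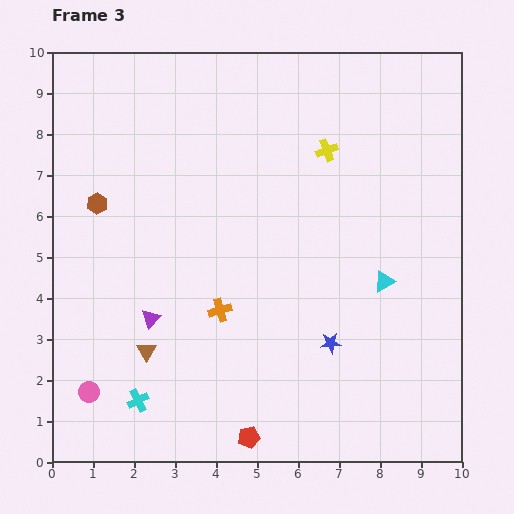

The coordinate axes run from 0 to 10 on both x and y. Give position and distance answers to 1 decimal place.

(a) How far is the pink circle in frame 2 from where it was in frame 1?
2.9

The pink circle moved from (6.8, 1.7) to (3.9, 1.7), a distance of √(2.9² + 0.0²) ≈ 2.9.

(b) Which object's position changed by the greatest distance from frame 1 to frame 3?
the cyan triangle

(moved 6.3; next 5.9)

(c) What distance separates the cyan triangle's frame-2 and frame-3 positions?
3.2

The cyan triangle moved from (4.9, 4.7) to (8.1, 4.4), a distance of √(3.2² + 0.3²) ≈ 3.2.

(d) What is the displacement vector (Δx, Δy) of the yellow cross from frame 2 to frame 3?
(0.6, 1.6)

The yellow cross was at (6.1, 6.0) in frame 2 and (6.7, 7.6) in frame 3.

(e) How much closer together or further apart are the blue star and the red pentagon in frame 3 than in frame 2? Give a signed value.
+1.0

Distance in frame 2: 2.0. Distance in frame 3: 3.0.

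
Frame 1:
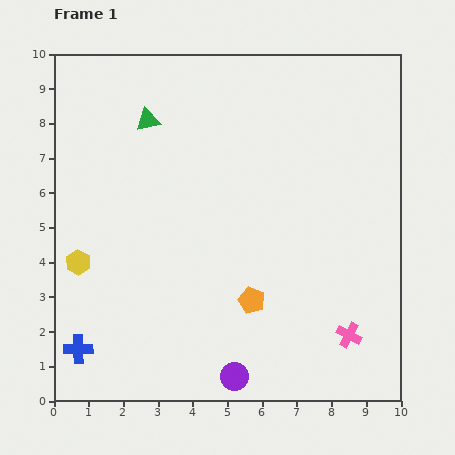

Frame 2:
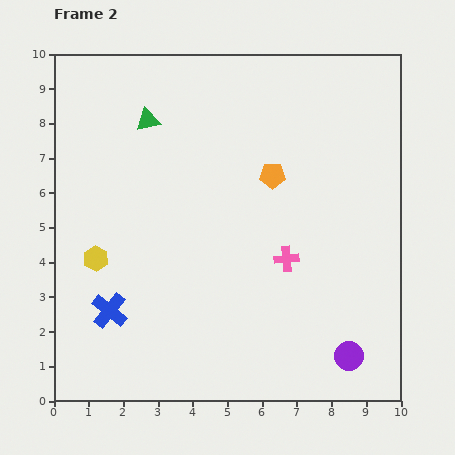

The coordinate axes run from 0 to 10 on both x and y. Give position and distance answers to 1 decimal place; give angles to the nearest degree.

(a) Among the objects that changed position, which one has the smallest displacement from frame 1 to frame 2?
the yellow hexagon

(moved 0.5)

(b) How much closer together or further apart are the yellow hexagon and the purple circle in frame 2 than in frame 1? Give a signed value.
+2.2

Distance in frame 1: 5.6. Distance in frame 2: 7.8.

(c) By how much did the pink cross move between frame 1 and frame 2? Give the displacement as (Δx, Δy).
(-1.8, 2.2)

The pink cross was at (8.5, 1.9) in frame 1 and (6.7, 4.1) in frame 2.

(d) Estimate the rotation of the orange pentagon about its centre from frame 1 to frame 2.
22° counter-clockwise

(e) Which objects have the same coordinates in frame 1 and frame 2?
the green triangle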